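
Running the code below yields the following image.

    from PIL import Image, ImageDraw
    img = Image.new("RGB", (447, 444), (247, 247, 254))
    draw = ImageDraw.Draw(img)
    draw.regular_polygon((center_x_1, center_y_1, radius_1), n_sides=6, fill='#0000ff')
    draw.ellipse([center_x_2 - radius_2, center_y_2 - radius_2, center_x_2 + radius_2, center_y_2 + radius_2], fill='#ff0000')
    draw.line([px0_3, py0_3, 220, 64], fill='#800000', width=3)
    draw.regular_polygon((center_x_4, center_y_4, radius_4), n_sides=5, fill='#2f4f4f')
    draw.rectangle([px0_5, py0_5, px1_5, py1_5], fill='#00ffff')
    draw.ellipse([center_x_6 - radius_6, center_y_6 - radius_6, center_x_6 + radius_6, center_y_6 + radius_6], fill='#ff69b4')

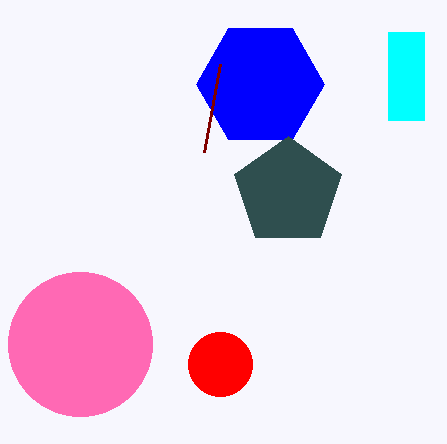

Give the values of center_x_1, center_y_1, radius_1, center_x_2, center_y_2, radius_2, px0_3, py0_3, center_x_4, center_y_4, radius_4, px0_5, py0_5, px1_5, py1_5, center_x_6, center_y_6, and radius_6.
center_x_1 = 260, center_y_1 = 84, radius_1 = 64, center_x_2 = 220, center_y_2 = 364, radius_2 = 32, px0_3 = 204, py0_3 = 152, center_x_4 = 288, center_y_4 = 192, radius_4 = 56, px0_5 = 388, py0_5 = 32, px1_5 = 424, py1_5 = 120, center_x_6 = 80, center_y_6 = 344, radius_6 = 72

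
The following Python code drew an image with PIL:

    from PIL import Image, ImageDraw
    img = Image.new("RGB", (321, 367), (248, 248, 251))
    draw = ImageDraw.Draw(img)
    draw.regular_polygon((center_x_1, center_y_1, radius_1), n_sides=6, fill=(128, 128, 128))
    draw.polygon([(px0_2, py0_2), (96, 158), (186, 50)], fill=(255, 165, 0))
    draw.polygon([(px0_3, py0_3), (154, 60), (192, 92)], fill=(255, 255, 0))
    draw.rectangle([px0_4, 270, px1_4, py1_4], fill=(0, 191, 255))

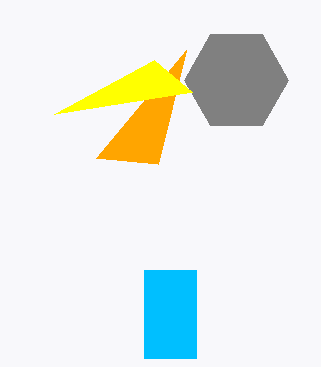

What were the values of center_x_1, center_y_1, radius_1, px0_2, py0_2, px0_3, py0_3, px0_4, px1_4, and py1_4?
center_x_1 = 236, center_y_1 = 80, radius_1 = 52, px0_2 = 158, py0_2 = 164, px0_3 = 54, py0_3 = 114, px0_4 = 144, px1_4 = 196, py1_4 = 358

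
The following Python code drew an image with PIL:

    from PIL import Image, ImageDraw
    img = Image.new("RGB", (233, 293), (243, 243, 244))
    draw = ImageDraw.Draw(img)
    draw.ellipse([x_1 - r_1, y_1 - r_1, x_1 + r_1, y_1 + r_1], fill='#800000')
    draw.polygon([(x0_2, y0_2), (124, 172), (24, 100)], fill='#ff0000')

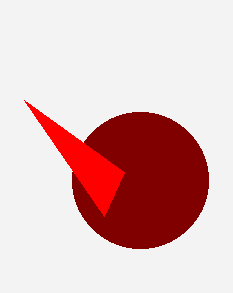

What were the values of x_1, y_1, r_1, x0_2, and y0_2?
x_1 = 140
y_1 = 180
r_1 = 68
x0_2 = 104
y0_2 = 216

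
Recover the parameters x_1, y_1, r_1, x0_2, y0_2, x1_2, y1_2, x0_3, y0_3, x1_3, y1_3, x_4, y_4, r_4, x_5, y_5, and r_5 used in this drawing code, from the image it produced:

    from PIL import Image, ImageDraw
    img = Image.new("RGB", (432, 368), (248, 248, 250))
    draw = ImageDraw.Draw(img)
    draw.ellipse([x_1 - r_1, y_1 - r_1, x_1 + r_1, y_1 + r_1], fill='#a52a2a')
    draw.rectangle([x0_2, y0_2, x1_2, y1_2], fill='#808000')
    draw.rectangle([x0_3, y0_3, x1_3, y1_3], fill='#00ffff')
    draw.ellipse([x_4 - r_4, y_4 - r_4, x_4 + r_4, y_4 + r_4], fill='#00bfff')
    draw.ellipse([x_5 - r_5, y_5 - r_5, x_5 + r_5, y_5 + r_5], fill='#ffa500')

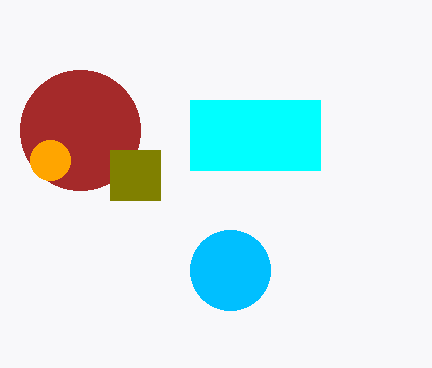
x_1 = 80, y_1 = 130, r_1 = 60, x0_2 = 110, y0_2 = 150, x1_2 = 160, y1_2 = 200, x0_3 = 190, y0_3 = 100, x1_3 = 320, y1_3 = 170, x_4 = 230, y_4 = 270, r_4 = 40, x_5 = 50, y_5 = 160, r_5 = 20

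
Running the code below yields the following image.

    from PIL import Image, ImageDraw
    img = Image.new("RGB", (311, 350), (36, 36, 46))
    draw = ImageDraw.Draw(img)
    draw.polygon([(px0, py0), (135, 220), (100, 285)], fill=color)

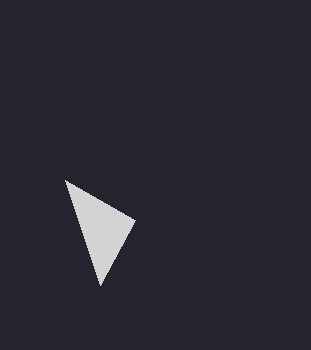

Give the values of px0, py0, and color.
px0 = 65
py0 = 180
color = 'lightgray'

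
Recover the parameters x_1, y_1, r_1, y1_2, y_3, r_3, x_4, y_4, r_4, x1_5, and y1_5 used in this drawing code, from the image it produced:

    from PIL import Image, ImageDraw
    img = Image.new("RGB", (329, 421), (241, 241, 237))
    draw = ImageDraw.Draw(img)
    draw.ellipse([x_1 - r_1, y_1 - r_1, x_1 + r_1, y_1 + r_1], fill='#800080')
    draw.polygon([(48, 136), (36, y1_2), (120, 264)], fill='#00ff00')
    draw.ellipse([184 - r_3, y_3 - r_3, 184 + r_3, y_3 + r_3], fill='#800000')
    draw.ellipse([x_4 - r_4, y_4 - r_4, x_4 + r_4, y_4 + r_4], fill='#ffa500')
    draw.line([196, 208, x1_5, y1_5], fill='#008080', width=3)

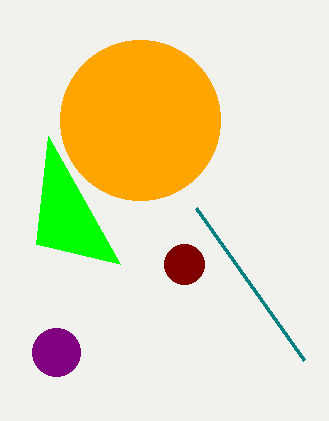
x_1 = 56, y_1 = 352, r_1 = 24, y1_2 = 244, y_3 = 264, r_3 = 20, x_4 = 140, y_4 = 120, r_4 = 80, x1_5 = 304, y1_5 = 360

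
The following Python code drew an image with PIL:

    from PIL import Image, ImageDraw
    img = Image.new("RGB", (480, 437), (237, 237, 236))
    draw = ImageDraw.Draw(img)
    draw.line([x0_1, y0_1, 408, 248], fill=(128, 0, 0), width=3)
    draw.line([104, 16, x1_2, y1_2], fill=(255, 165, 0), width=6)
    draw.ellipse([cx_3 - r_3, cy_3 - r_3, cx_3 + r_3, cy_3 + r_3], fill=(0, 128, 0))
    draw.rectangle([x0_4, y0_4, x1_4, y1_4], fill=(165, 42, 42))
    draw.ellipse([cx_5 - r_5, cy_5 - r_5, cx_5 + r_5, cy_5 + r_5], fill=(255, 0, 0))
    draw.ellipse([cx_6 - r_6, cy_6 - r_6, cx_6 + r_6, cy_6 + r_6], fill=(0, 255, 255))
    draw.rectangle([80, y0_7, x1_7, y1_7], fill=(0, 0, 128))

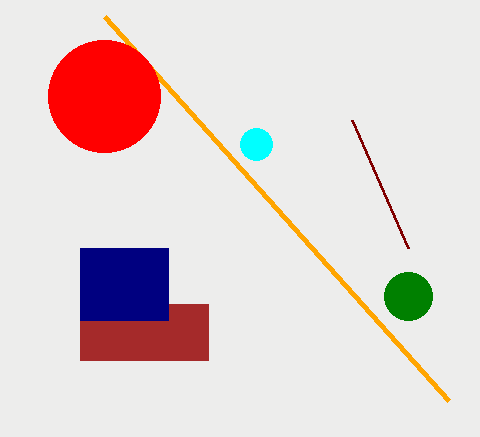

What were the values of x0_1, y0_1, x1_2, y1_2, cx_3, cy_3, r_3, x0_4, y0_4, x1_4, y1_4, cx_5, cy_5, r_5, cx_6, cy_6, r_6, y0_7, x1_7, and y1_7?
x0_1 = 352; y0_1 = 120; x1_2 = 448; y1_2 = 400; cx_3 = 408; cy_3 = 296; r_3 = 24; x0_4 = 80; y0_4 = 304; x1_4 = 208; y1_4 = 360; cx_5 = 104; cy_5 = 96; r_5 = 56; cx_6 = 256; cy_6 = 144; r_6 = 16; y0_7 = 248; x1_7 = 168; y1_7 = 320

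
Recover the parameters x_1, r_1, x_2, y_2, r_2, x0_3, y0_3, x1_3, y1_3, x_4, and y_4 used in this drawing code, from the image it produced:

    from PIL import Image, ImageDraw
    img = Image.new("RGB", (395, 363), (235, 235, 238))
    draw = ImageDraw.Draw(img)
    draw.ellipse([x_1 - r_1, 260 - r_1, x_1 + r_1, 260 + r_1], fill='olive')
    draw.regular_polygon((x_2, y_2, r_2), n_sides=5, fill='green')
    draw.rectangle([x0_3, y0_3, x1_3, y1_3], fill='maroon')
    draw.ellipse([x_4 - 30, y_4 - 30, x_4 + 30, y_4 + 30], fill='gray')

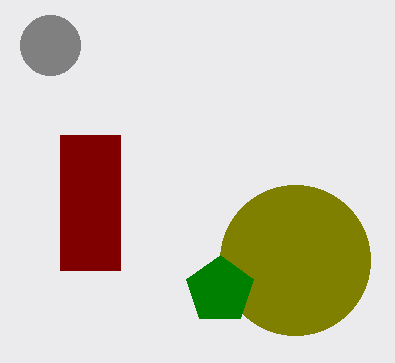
x_1 = 295; r_1 = 75; x_2 = 220; y_2 = 290; r_2 = 35; x0_3 = 60; y0_3 = 135; x1_3 = 120; y1_3 = 270; x_4 = 50; y_4 = 45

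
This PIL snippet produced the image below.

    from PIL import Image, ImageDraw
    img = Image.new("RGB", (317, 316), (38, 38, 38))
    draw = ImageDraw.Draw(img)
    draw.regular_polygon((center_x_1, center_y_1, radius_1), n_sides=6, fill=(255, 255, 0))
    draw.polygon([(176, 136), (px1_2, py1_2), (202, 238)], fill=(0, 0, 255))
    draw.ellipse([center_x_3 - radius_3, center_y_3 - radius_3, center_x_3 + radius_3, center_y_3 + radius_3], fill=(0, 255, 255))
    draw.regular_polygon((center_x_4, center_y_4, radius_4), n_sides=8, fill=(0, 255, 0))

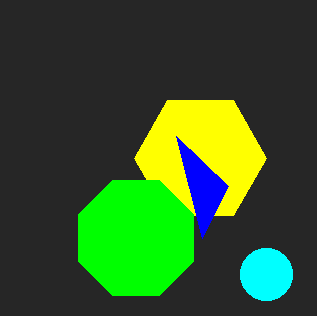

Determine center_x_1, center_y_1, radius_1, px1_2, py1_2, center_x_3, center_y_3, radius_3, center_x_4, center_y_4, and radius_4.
center_x_1 = 200, center_y_1 = 158, radius_1 = 66, px1_2 = 228, py1_2 = 186, center_x_3 = 266, center_y_3 = 274, radius_3 = 26, center_x_4 = 136, center_y_4 = 238, radius_4 = 62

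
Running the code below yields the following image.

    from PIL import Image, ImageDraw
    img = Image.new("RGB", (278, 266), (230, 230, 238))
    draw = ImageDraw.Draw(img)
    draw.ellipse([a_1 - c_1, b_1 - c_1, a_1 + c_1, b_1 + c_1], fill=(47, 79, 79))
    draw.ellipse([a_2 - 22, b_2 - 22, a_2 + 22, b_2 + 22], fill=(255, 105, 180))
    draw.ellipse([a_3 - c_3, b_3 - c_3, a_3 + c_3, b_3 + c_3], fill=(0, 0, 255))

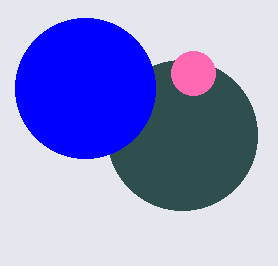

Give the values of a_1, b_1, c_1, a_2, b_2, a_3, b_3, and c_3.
a_1 = 182
b_1 = 135
c_1 = 75
a_2 = 193
b_2 = 73
a_3 = 85
b_3 = 88
c_3 = 70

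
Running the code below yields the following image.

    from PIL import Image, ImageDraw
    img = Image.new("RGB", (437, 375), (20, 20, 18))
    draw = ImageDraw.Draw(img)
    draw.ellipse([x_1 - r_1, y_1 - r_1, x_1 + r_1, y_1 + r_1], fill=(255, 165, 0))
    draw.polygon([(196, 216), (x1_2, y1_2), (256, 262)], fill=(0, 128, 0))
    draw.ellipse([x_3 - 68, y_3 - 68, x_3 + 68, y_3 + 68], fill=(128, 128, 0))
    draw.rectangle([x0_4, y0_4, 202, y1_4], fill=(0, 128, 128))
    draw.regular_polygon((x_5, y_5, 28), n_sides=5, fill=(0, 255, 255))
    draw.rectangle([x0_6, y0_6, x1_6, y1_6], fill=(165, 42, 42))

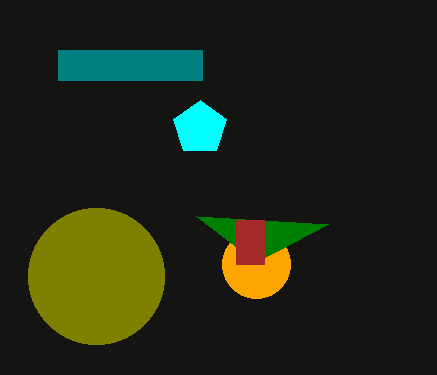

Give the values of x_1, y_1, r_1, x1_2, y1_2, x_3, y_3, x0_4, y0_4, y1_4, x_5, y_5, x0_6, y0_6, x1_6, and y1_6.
x_1 = 256
y_1 = 264
r_1 = 34
x1_2 = 328
y1_2 = 224
x_3 = 96
y_3 = 276
x0_4 = 58
y0_4 = 50
y1_4 = 80
x_5 = 200
y_5 = 128
x0_6 = 236
y0_6 = 220
x1_6 = 264
y1_6 = 264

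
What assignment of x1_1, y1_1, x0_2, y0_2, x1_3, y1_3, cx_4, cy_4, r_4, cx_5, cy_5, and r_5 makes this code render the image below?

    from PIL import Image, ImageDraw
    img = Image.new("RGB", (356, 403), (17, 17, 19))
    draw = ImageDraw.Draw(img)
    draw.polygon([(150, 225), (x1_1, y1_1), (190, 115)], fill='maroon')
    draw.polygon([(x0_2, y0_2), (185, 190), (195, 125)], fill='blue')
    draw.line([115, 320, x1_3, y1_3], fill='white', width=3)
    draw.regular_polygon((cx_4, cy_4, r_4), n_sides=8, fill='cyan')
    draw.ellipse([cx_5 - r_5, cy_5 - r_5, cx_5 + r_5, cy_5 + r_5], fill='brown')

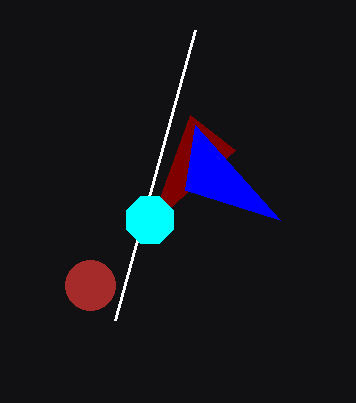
x1_1 = 235; y1_1 = 150; x0_2 = 280; y0_2 = 220; x1_3 = 195; y1_3 = 30; cx_4 = 150; cy_4 = 220; r_4 = 25; cx_5 = 90; cy_5 = 285; r_5 = 25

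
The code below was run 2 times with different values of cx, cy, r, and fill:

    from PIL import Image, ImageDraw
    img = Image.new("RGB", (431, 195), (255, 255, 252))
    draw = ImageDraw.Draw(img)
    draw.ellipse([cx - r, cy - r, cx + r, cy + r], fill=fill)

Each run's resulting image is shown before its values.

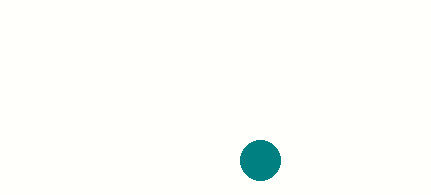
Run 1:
cx = 260
cy = 160
r = 20
fill = 'teal'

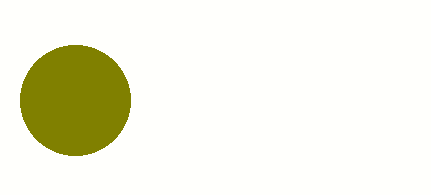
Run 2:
cx = 75; cy = 100; r = 55; fill = 'olive'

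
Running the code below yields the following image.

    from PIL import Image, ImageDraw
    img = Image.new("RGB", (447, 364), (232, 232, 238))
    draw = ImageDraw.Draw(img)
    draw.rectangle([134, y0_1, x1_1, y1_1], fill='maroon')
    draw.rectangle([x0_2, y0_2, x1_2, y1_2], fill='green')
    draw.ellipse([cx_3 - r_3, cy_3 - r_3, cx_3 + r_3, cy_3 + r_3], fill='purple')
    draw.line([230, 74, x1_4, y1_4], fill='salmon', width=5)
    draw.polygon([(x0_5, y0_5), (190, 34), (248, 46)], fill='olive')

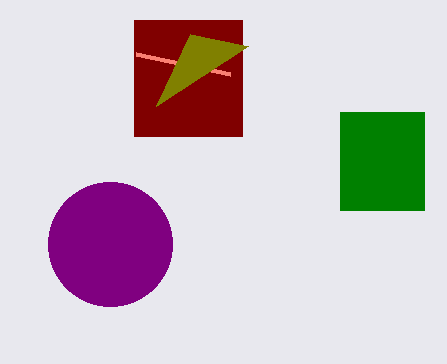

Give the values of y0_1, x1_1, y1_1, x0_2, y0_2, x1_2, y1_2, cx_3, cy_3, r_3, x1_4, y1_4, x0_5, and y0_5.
y0_1 = 20
x1_1 = 242
y1_1 = 136
x0_2 = 340
y0_2 = 112
x1_2 = 424
y1_2 = 210
cx_3 = 110
cy_3 = 244
r_3 = 62
x1_4 = 136
y1_4 = 54
x0_5 = 156
y0_5 = 106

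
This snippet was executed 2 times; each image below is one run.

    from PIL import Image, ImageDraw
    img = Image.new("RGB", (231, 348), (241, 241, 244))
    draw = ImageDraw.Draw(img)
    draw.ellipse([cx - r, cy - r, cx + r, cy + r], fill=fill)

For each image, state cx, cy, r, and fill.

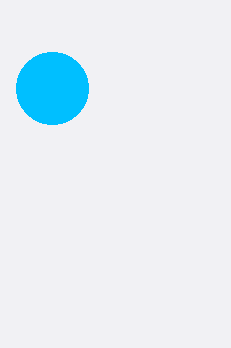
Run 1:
cx = 52; cy = 88; r = 36; fill = 'deepskyblue'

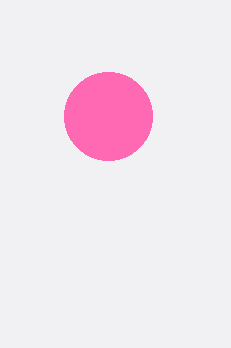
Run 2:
cx = 108; cy = 116; r = 44; fill = 'hotpink'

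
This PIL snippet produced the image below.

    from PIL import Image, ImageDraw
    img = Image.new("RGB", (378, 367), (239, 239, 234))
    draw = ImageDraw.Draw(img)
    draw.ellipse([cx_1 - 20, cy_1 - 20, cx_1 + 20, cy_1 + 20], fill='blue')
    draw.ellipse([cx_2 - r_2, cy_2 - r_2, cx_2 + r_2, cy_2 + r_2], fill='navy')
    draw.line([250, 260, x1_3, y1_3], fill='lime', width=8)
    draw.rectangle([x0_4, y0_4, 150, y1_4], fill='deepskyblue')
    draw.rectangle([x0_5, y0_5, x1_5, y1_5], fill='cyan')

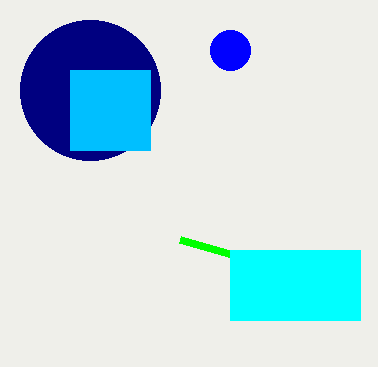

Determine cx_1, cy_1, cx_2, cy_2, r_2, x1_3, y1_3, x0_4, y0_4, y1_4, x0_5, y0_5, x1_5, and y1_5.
cx_1 = 230
cy_1 = 50
cx_2 = 90
cy_2 = 90
r_2 = 70
x1_3 = 180
y1_3 = 240
x0_4 = 70
y0_4 = 70
y1_4 = 150
x0_5 = 230
y0_5 = 250
x1_5 = 360
y1_5 = 320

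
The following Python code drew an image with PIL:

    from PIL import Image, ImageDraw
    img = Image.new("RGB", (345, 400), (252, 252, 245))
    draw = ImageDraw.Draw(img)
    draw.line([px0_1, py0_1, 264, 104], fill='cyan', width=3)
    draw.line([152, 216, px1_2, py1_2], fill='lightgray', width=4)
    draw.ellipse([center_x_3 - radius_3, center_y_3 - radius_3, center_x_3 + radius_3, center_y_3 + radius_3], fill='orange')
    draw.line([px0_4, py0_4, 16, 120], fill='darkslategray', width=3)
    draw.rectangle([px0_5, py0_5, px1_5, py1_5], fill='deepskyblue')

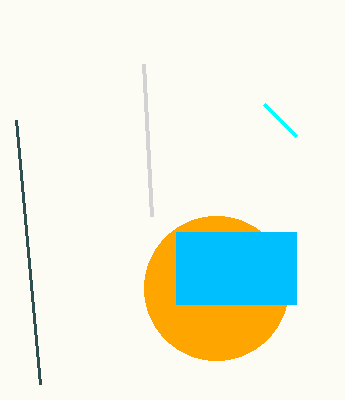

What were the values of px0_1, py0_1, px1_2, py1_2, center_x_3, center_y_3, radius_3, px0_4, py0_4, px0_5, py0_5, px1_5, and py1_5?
px0_1 = 296, py0_1 = 136, px1_2 = 144, py1_2 = 64, center_x_3 = 216, center_y_3 = 288, radius_3 = 72, px0_4 = 40, py0_4 = 384, px0_5 = 176, py0_5 = 232, px1_5 = 296, py1_5 = 304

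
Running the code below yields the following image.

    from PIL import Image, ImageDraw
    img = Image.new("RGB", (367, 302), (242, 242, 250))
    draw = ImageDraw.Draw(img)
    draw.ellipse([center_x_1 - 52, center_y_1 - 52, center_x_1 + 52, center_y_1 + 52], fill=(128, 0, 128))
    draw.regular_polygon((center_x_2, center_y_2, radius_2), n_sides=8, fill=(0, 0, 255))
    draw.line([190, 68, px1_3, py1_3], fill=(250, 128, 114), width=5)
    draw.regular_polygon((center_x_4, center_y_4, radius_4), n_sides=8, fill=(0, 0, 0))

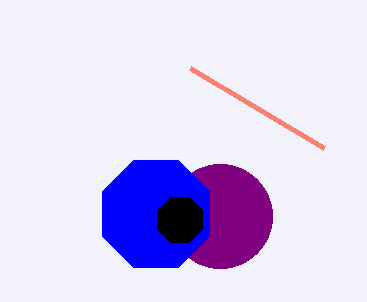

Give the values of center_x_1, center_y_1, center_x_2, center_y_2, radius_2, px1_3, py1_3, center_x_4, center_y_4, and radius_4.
center_x_1 = 220
center_y_1 = 216
center_x_2 = 156
center_y_2 = 214
radius_2 = 58
px1_3 = 324
py1_3 = 148
center_x_4 = 180
center_y_4 = 220
radius_4 = 24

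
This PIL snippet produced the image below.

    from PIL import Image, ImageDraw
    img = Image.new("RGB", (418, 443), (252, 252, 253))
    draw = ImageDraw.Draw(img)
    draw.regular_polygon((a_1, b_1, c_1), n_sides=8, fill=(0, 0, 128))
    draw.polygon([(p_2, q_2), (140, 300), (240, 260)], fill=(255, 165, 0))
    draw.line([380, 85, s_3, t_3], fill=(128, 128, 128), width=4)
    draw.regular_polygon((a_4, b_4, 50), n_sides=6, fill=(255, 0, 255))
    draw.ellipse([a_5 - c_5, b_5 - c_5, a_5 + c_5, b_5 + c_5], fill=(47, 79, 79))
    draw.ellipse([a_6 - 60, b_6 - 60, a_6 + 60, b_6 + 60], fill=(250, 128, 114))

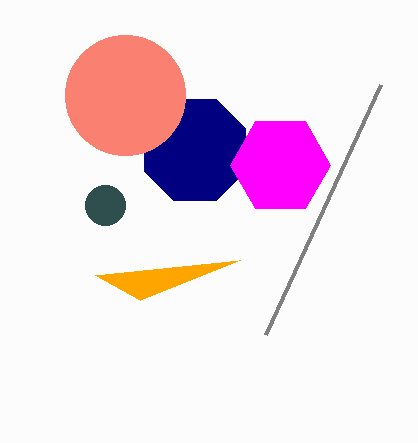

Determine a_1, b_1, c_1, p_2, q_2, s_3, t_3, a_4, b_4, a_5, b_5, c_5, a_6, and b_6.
a_1 = 195, b_1 = 150, c_1 = 55, p_2 = 95, q_2 = 275, s_3 = 265, t_3 = 335, a_4 = 280, b_4 = 165, a_5 = 105, b_5 = 205, c_5 = 20, a_6 = 125, b_6 = 95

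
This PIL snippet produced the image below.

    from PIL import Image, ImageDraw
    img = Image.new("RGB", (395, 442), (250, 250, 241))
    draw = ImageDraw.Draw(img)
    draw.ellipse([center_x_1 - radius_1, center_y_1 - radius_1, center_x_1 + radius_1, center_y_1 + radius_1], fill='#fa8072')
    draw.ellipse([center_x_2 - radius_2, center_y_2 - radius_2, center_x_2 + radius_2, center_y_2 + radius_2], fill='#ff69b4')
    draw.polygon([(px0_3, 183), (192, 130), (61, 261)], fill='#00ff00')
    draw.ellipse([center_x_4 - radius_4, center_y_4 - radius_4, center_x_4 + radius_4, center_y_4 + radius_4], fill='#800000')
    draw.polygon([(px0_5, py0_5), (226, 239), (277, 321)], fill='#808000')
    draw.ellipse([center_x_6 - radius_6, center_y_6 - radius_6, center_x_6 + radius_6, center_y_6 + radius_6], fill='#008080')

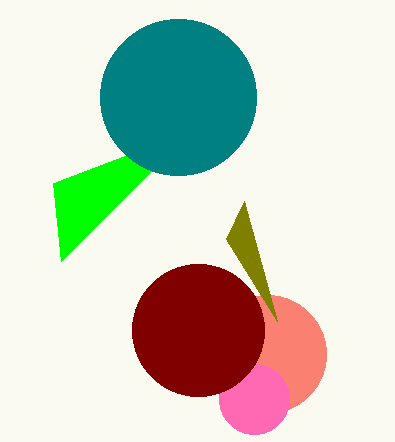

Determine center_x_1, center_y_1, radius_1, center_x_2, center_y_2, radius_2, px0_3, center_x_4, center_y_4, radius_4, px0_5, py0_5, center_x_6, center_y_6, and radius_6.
center_x_1 = 267, center_y_1 = 354, radius_1 = 59, center_x_2 = 254, center_y_2 = 399, radius_2 = 35, px0_3 = 53, center_x_4 = 198, center_y_4 = 330, radius_4 = 66, px0_5 = 244, py0_5 = 201, center_x_6 = 178, center_y_6 = 97, radius_6 = 78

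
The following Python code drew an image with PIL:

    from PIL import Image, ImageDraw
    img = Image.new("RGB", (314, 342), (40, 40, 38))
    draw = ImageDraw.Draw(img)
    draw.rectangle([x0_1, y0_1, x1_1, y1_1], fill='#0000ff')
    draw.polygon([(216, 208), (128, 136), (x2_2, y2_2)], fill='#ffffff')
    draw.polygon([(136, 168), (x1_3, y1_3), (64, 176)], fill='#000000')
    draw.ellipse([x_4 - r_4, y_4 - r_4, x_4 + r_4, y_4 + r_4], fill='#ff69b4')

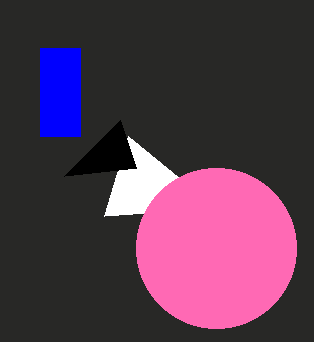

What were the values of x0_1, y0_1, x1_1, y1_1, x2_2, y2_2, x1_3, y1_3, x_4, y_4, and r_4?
x0_1 = 40; y0_1 = 48; x1_1 = 80; y1_1 = 136; x2_2 = 104; y2_2 = 216; x1_3 = 120; y1_3 = 120; x_4 = 216; y_4 = 248; r_4 = 80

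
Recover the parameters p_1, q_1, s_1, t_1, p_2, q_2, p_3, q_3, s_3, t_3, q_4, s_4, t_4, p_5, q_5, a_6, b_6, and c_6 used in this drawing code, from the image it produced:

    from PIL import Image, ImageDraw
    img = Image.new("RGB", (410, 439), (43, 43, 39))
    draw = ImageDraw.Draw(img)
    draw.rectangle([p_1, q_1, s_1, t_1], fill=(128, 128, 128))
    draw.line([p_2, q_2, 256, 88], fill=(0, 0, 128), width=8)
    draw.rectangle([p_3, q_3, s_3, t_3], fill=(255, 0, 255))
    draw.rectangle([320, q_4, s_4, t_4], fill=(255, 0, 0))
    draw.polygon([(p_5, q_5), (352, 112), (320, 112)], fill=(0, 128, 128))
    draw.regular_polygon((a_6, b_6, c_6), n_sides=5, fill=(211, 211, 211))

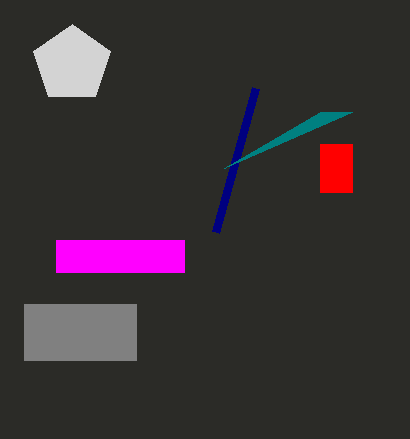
p_1 = 24
q_1 = 304
s_1 = 136
t_1 = 360
p_2 = 216
q_2 = 232
p_3 = 56
q_3 = 240
s_3 = 184
t_3 = 272
q_4 = 144
s_4 = 352
t_4 = 192
p_5 = 224
q_5 = 168
a_6 = 72
b_6 = 64
c_6 = 40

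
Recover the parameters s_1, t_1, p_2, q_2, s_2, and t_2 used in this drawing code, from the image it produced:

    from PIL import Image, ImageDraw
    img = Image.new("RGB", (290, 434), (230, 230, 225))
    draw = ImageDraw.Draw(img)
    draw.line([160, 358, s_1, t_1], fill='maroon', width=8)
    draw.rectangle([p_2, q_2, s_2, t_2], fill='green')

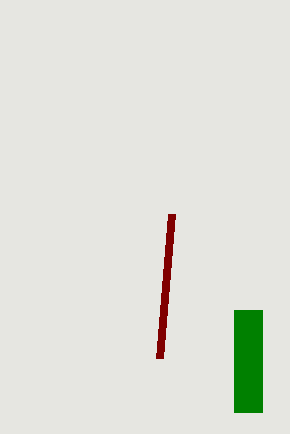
s_1 = 172
t_1 = 214
p_2 = 234
q_2 = 310
s_2 = 262
t_2 = 412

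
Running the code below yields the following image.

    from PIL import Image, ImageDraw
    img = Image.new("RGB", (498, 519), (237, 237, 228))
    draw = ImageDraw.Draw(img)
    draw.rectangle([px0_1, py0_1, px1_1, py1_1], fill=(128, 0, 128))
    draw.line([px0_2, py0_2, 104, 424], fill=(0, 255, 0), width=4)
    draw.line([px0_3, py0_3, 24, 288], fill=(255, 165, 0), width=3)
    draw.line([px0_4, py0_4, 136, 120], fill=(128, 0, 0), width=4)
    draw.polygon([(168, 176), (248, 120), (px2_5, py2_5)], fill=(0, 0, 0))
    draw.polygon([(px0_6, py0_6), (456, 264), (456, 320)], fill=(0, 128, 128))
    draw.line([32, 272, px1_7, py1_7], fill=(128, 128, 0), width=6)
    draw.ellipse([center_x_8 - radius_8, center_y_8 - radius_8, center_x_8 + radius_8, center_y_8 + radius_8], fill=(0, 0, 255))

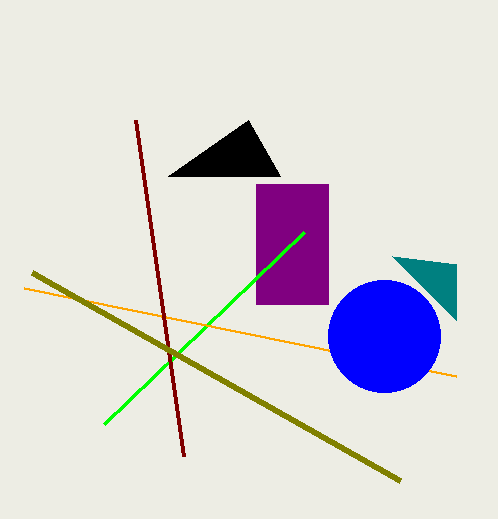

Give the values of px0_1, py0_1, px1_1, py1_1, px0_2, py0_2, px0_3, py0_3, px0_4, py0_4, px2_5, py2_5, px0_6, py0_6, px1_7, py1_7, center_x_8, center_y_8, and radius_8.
px0_1 = 256, py0_1 = 184, px1_1 = 328, py1_1 = 304, px0_2 = 304, py0_2 = 232, px0_3 = 456, py0_3 = 376, px0_4 = 184, py0_4 = 456, px2_5 = 280, py2_5 = 176, px0_6 = 392, py0_6 = 256, px1_7 = 400, py1_7 = 480, center_x_8 = 384, center_y_8 = 336, radius_8 = 56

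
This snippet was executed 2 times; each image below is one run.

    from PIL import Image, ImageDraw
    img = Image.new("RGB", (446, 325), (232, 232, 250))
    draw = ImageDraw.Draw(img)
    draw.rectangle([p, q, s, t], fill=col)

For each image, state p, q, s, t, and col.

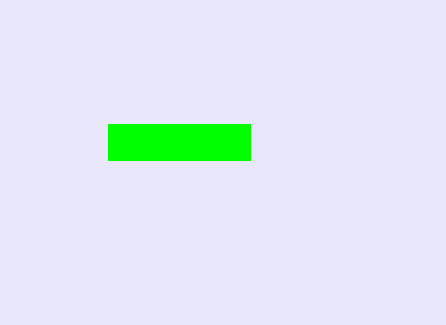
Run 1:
p = 108, q = 124, s = 250, t = 160, col = 'lime'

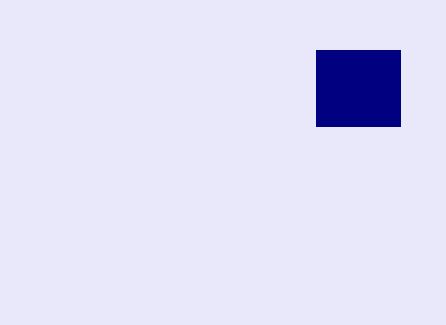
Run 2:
p = 316, q = 50, s = 400, t = 126, col = 'navy'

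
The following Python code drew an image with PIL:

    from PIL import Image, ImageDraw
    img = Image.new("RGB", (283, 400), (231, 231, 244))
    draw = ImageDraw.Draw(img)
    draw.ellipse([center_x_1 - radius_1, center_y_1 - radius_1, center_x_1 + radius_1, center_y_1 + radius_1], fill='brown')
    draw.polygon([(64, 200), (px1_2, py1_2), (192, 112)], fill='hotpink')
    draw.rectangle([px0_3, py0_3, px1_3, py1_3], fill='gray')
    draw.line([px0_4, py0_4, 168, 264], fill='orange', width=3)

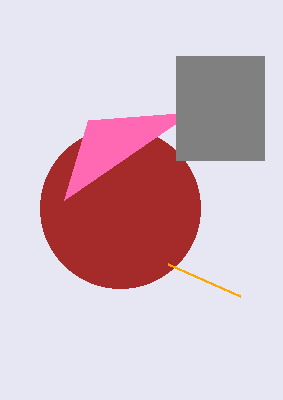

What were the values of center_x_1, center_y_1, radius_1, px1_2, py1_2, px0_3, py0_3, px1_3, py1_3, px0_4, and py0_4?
center_x_1 = 120; center_y_1 = 208; radius_1 = 80; px1_2 = 88; py1_2 = 120; px0_3 = 176; py0_3 = 56; px1_3 = 264; py1_3 = 160; px0_4 = 240; py0_4 = 296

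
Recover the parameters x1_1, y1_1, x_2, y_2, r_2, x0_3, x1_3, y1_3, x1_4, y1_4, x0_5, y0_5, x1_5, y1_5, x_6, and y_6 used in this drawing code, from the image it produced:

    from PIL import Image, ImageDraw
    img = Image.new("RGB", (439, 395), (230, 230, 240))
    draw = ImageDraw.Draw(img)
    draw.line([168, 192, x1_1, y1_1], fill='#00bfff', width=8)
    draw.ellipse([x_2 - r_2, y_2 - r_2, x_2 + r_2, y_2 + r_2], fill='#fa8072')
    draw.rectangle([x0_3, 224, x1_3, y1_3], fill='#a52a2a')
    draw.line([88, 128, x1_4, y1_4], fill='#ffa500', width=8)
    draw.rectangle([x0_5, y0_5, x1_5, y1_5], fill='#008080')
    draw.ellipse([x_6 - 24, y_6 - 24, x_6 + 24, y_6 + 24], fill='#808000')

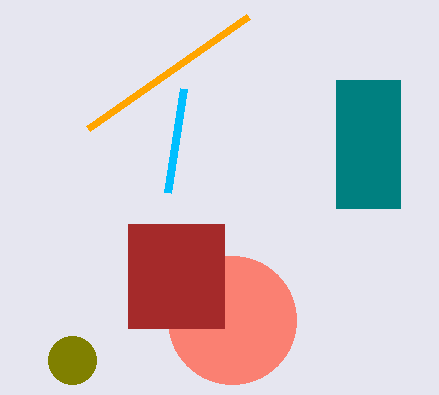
x1_1 = 184, y1_1 = 88, x_2 = 232, y_2 = 320, r_2 = 64, x0_3 = 128, x1_3 = 224, y1_3 = 328, x1_4 = 248, y1_4 = 16, x0_5 = 336, y0_5 = 80, x1_5 = 400, y1_5 = 208, x_6 = 72, y_6 = 360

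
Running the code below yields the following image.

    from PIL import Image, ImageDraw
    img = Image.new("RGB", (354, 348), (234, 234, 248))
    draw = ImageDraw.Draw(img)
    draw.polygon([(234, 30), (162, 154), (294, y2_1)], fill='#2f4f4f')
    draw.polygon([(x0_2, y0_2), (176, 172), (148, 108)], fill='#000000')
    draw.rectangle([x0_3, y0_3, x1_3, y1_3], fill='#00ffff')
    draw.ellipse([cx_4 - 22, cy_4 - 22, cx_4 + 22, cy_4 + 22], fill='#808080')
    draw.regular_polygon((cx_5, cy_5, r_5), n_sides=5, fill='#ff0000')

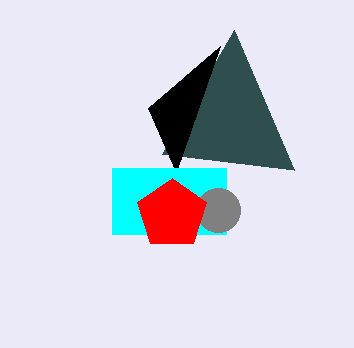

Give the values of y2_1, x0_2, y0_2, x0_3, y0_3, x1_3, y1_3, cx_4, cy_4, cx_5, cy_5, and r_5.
y2_1 = 170; x0_2 = 220; y0_2 = 46; x0_3 = 112; y0_3 = 168; x1_3 = 226; y1_3 = 234; cx_4 = 218; cy_4 = 210; cx_5 = 172; cy_5 = 214; r_5 = 36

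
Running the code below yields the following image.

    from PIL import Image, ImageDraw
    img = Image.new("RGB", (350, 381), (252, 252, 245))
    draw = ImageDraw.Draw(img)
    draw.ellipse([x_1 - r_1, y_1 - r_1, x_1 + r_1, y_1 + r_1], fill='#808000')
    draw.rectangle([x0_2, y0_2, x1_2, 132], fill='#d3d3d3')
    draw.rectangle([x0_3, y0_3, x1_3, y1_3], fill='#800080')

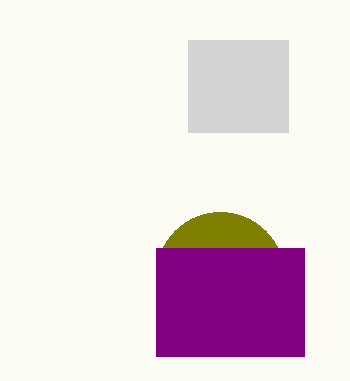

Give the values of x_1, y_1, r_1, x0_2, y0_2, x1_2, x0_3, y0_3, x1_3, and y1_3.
x_1 = 220; y_1 = 276; r_1 = 64; x0_2 = 188; y0_2 = 40; x1_2 = 288; x0_3 = 156; y0_3 = 248; x1_3 = 304; y1_3 = 356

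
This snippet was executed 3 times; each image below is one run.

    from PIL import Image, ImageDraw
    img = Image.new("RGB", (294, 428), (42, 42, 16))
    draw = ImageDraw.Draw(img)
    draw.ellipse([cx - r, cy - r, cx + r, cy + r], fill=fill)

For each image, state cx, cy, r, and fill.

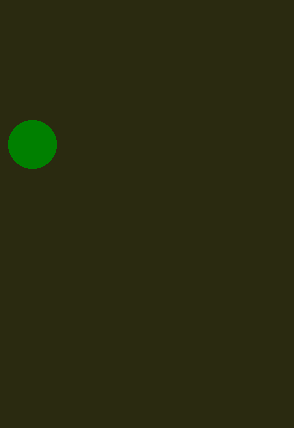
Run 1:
cx = 32
cy = 144
r = 24
fill = 'green'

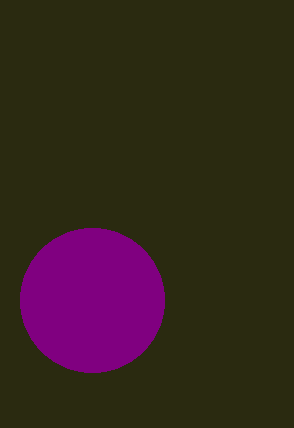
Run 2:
cx = 92; cy = 300; r = 72; fill = 'purple'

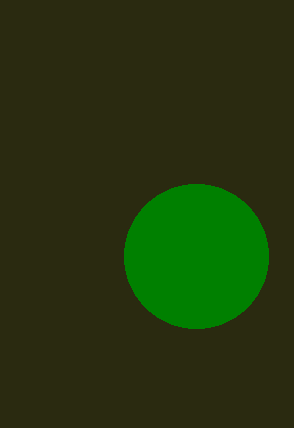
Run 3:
cx = 196, cy = 256, r = 72, fill = 'green'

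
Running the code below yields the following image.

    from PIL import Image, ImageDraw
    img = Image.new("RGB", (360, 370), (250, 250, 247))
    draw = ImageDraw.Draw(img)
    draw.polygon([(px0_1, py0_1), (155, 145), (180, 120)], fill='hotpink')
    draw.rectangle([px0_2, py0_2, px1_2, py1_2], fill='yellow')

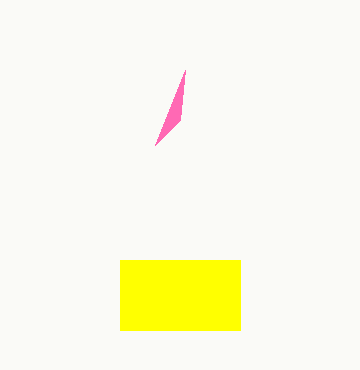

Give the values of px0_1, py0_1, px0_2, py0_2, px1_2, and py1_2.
px0_1 = 185, py0_1 = 70, px0_2 = 120, py0_2 = 260, px1_2 = 240, py1_2 = 330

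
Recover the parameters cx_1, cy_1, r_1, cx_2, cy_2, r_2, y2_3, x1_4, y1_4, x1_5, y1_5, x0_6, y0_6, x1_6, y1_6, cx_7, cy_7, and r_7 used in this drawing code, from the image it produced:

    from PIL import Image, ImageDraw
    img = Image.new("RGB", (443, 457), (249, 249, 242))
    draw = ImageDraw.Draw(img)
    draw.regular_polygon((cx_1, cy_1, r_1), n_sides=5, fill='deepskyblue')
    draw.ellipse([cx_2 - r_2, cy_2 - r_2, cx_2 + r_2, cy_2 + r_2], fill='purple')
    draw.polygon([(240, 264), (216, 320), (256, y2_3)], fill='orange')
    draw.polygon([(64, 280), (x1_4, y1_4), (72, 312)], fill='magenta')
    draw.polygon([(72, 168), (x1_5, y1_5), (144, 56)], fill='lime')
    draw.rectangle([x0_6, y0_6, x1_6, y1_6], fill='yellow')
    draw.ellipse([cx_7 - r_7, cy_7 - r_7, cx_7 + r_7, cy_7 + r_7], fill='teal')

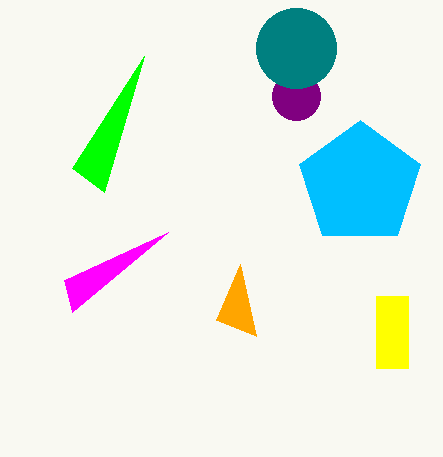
cx_1 = 360
cy_1 = 184
r_1 = 64
cx_2 = 296
cy_2 = 96
r_2 = 24
y2_3 = 336
x1_4 = 168
y1_4 = 232
x1_5 = 104
y1_5 = 192
x0_6 = 376
y0_6 = 296
x1_6 = 408
y1_6 = 368
cx_7 = 296
cy_7 = 48
r_7 = 40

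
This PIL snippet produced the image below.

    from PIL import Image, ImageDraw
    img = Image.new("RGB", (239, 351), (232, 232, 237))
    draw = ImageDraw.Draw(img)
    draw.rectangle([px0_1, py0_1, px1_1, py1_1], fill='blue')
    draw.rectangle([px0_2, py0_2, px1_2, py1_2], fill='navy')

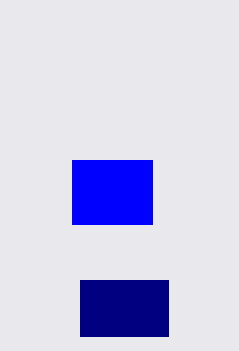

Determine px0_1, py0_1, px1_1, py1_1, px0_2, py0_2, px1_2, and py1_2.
px0_1 = 72
py0_1 = 160
px1_1 = 152
py1_1 = 224
px0_2 = 80
py0_2 = 280
px1_2 = 168
py1_2 = 336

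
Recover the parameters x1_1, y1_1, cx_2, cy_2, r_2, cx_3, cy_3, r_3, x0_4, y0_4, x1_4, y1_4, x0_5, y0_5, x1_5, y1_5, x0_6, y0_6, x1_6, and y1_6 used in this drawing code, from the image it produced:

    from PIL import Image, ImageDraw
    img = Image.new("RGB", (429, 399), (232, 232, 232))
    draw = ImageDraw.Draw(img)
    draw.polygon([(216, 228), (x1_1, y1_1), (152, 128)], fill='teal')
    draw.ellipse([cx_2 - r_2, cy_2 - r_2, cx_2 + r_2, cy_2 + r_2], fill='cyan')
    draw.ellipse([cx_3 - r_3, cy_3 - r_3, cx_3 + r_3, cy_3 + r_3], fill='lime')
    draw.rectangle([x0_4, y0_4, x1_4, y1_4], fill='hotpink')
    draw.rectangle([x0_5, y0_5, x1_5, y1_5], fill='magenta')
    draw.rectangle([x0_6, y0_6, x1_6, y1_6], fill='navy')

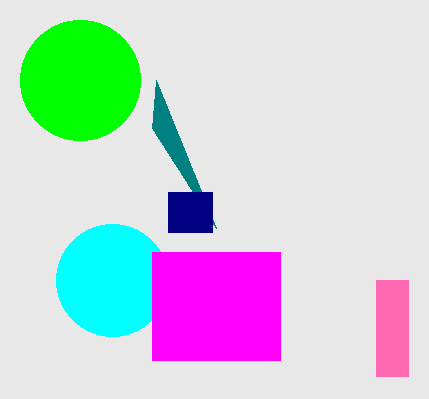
x1_1 = 156; y1_1 = 80; cx_2 = 112; cy_2 = 280; r_2 = 56; cx_3 = 80; cy_3 = 80; r_3 = 60; x0_4 = 376; y0_4 = 280; x1_4 = 408; y1_4 = 376; x0_5 = 152; y0_5 = 252; x1_5 = 280; y1_5 = 360; x0_6 = 168; y0_6 = 192; x1_6 = 212; y1_6 = 232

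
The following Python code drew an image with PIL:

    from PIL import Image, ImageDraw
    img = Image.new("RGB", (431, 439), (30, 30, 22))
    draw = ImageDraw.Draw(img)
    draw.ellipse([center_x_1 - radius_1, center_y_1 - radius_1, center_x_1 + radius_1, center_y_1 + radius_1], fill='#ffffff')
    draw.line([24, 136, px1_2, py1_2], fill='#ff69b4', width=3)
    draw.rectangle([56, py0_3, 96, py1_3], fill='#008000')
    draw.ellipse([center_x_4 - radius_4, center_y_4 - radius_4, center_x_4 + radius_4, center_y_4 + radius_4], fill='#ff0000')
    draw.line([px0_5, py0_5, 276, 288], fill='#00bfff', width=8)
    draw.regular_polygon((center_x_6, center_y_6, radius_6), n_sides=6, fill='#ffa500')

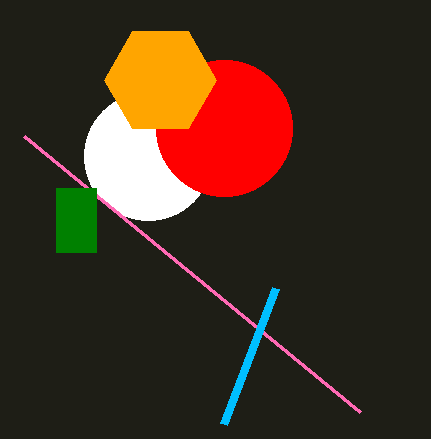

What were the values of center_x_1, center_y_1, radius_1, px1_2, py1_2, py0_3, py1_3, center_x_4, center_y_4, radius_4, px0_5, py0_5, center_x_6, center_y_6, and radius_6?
center_x_1 = 148; center_y_1 = 156; radius_1 = 64; px1_2 = 360; py1_2 = 412; py0_3 = 188; py1_3 = 252; center_x_4 = 224; center_y_4 = 128; radius_4 = 68; px0_5 = 224; py0_5 = 424; center_x_6 = 160; center_y_6 = 80; radius_6 = 56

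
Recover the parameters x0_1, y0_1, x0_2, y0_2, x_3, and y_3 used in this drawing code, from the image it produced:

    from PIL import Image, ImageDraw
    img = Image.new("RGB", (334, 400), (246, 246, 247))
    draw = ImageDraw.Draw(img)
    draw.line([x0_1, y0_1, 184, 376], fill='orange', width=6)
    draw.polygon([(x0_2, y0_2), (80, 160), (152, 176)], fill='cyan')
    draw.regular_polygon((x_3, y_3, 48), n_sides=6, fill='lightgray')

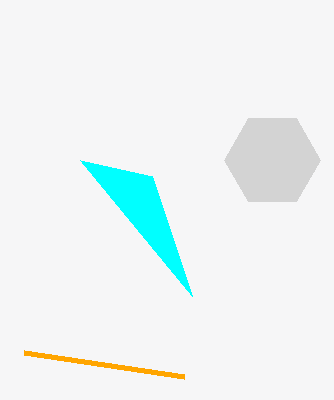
x0_1 = 24, y0_1 = 352, x0_2 = 192, y0_2 = 296, x_3 = 272, y_3 = 160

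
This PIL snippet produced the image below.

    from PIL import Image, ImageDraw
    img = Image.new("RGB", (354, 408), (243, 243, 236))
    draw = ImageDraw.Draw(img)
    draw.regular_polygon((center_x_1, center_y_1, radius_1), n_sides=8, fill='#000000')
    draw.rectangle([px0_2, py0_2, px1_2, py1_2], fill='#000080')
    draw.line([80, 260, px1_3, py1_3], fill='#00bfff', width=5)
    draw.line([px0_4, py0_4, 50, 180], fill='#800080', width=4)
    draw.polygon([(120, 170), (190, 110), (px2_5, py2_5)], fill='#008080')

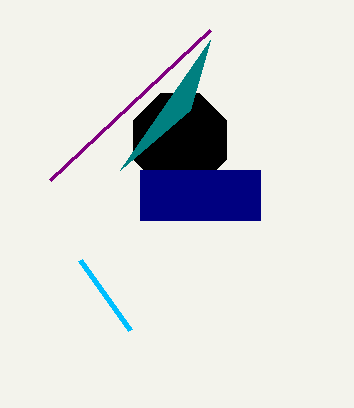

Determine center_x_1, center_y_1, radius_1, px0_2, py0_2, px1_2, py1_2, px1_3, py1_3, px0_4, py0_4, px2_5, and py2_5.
center_x_1 = 180, center_y_1 = 140, radius_1 = 50, px0_2 = 140, py0_2 = 170, px1_2 = 260, py1_2 = 220, px1_3 = 130, py1_3 = 330, px0_4 = 210, py0_4 = 30, px2_5 = 210, py2_5 = 40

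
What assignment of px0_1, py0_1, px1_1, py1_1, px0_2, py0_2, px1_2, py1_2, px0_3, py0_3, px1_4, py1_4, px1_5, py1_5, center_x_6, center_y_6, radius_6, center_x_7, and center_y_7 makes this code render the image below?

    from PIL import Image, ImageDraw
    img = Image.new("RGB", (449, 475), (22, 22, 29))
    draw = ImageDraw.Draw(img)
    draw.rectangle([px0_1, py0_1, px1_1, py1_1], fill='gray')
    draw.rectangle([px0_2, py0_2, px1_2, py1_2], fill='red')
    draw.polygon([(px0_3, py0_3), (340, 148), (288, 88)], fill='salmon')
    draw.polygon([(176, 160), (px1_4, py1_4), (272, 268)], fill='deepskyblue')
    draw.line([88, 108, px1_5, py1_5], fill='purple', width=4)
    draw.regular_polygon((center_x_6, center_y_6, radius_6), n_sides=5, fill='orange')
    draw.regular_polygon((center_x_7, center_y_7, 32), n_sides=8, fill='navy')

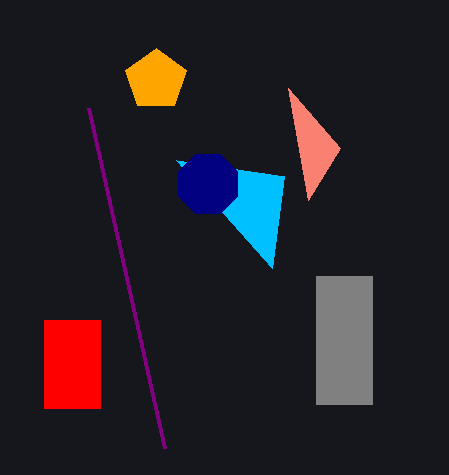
px0_1 = 316
py0_1 = 276
px1_1 = 372
py1_1 = 404
px0_2 = 44
py0_2 = 320
px1_2 = 100
py1_2 = 408
px0_3 = 308
py0_3 = 200
px1_4 = 284
py1_4 = 176
px1_5 = 164
py1_5 = 448
center_x_6 = 156
center_y_6 = 80
radius_6 = 32
center_x_7 = 208
center_y_7 = 184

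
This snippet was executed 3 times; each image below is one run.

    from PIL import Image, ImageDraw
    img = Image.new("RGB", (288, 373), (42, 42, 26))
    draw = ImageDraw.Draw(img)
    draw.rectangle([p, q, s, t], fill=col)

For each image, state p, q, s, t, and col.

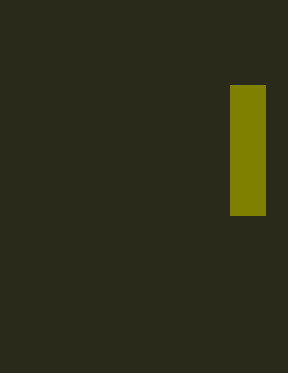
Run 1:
p = 230, q = 85, s = 265, t = 215, col = 'olive'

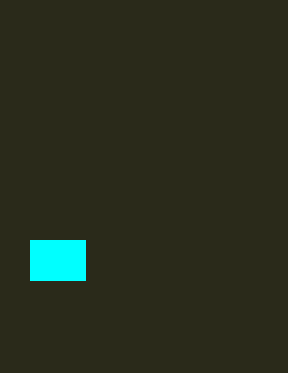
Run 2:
p = 30
q = 240
s = 85
t = 280
col = 'cyan'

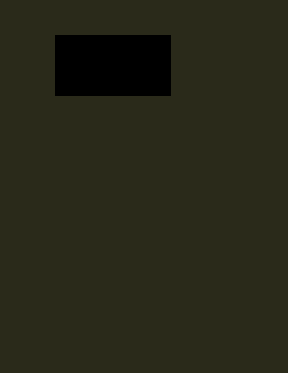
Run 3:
p = 55; q = 35; s = 170; t = 95; col = 'black'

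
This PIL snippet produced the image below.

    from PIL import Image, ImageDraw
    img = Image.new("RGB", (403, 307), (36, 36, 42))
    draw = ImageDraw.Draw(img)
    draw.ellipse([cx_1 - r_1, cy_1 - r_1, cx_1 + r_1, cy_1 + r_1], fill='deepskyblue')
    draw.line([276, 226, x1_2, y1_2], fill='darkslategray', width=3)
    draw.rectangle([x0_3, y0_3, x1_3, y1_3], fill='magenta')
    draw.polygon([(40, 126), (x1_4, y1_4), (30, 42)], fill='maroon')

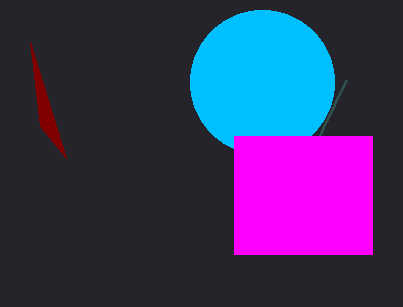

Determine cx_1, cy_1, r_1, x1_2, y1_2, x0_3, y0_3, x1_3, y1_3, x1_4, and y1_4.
cx_1 = 262, cy_1 = 82, r_1 = 72, x1_2 = 346, y1_2 = 80, x0_3 = 234, y0_3 = 136, x1_3 = 372, y1_3 = 254, x1_4 = 66, y1_4 = 158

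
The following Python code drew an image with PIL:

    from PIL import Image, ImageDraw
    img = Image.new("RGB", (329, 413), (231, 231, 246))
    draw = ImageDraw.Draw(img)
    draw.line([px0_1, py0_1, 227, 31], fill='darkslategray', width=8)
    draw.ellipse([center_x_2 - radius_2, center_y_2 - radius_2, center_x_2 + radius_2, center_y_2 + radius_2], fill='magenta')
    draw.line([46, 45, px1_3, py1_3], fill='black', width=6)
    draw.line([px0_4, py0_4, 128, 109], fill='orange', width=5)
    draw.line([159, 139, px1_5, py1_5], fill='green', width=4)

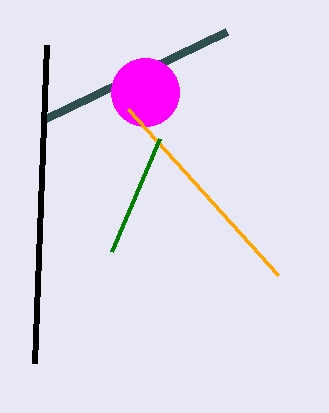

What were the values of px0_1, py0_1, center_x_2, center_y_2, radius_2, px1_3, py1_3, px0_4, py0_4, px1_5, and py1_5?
px0_1 = 44
py0_1 = 119
center_x_2 = 145
center_y_2 = 92
radius_2 = 34
px1_3 = 34
py1_3 = 363
px0_4 = 278
py0_4 = 275
px1_5 = 111
py1_5 = 252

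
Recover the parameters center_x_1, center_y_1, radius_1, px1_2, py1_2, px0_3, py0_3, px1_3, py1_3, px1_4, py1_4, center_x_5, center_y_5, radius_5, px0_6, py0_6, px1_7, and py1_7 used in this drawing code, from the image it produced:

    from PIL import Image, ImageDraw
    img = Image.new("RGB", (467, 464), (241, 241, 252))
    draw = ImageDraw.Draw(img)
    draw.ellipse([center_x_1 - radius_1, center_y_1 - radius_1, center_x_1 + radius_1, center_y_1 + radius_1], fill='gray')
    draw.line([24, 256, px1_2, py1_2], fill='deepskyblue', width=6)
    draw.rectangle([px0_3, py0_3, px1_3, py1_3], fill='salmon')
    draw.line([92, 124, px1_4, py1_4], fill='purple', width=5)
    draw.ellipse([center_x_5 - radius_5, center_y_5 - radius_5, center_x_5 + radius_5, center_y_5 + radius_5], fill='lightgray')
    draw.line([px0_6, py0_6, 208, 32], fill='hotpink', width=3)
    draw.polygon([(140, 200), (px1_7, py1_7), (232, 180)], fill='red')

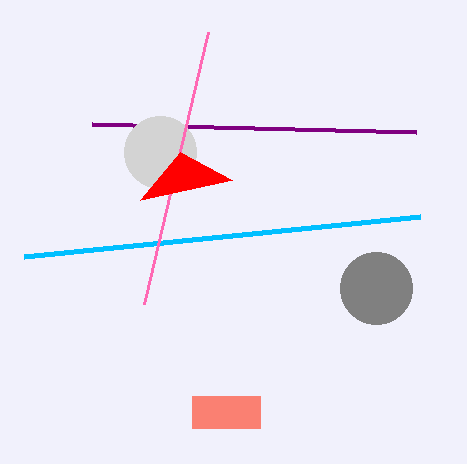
center_x_1 = 376
center_y_1 = 288
radius_1 = 36
px1_2 = 420
py1_2 = 216
px0_3 = 192
py0_3 = 396
px1_3 = 260
py1_3 = 428
px1_4 = 416
py1_4 = 132
center_x_5 = 160
center_y_5 = 152
radius_5 = 36
px0_6 = 144
py0_6 = 304
px1_7 = 180
py1_7 = 152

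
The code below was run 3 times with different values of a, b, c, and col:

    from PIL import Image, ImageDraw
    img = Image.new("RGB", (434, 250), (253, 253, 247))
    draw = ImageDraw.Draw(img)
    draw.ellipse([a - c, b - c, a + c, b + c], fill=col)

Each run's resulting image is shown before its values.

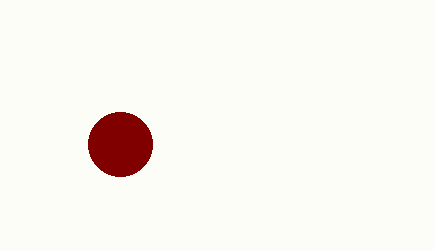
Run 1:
a = 120
b = 144
c = 32
col = 'maroon'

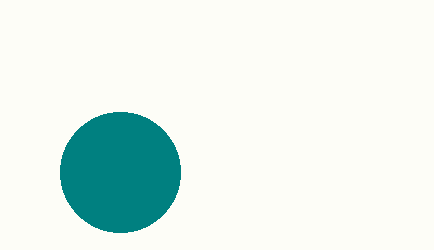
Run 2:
a = 120, b = 172, c = 60, col = 'teal'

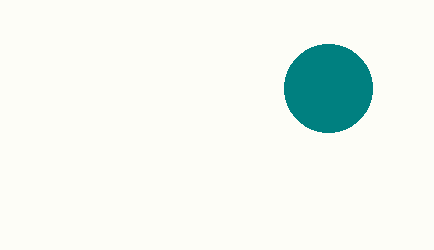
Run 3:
a = 328
b = 88
c = 44
col = 'teal'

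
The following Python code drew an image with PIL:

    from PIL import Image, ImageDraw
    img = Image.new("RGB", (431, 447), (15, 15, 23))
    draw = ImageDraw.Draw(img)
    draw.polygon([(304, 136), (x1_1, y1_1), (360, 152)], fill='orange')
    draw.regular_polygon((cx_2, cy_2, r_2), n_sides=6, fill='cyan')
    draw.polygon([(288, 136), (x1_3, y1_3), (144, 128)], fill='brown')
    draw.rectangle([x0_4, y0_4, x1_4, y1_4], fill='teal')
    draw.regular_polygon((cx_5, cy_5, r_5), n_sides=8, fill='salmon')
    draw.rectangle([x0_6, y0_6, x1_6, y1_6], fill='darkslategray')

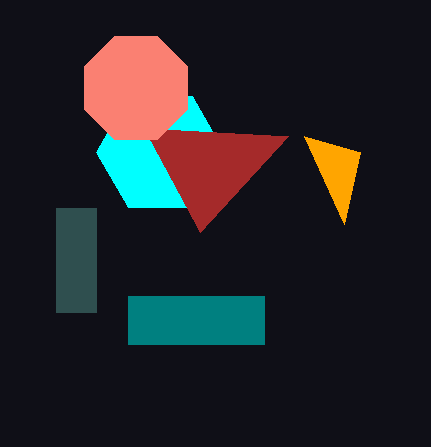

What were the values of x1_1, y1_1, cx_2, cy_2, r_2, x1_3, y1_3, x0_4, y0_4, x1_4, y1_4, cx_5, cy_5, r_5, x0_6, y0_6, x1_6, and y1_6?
x1_1 = 344; y1_1 = 224; cx_2 = 160; cy_2 = 152; r_2 = 64; x1_3 = 200; y1_3 = 232; x0_4 = 128; y0_4 = 296; x1_4 = 264; y1_4 = 344; cx_5 = 136; cy_5 = 88; r_5 = 56; x0_6 = 56; y0_6 = 208; x1_6 = 96; y1_6 = 312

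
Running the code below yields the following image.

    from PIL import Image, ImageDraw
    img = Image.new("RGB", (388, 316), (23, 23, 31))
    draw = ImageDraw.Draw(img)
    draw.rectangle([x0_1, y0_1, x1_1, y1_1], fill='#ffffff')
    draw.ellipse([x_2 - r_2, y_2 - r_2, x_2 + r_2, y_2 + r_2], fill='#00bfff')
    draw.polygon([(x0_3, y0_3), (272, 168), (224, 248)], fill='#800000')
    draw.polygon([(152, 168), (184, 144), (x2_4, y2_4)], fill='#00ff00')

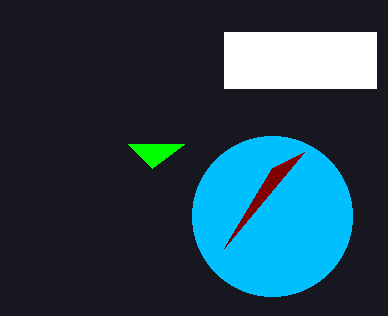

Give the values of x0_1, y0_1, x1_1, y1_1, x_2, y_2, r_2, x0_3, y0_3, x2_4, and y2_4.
x0_1 = 224
y0_1 = 32
x1_1 = 376
y1_1 = 88
x_2 = 272
y_2 = 216
r_2 = 80
x0_3 = 304
y0_3 = 152
x2_4 = 128
y2_4 = 144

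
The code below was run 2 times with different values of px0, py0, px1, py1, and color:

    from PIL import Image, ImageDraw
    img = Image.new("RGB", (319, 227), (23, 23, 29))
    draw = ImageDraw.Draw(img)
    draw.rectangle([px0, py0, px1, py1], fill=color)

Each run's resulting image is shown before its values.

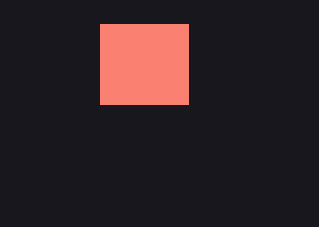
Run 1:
px0 = 100; py0 = 24; px1 = 188; py1 = 104; color = 'salmon'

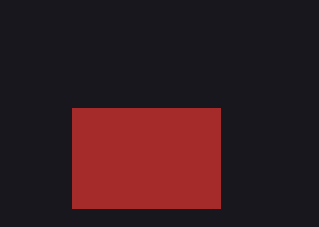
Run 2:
px0 = 72; py0 = 108; px1 = 220; py1 = 208; color = 'brown'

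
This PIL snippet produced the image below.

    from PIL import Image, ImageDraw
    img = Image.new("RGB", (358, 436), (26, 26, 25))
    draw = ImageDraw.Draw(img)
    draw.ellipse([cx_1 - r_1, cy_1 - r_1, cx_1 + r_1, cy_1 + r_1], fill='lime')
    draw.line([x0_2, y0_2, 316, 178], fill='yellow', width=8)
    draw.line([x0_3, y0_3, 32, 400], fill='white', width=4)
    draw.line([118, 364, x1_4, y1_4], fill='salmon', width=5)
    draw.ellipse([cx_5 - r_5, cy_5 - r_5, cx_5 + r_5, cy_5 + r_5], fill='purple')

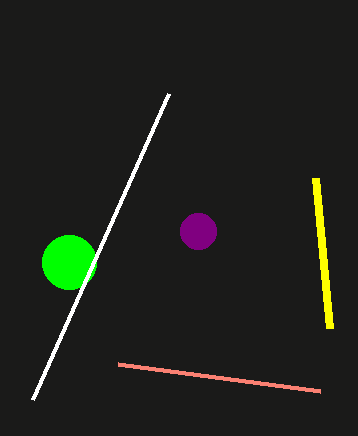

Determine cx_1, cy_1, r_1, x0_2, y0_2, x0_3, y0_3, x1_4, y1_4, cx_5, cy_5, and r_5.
cx_1 = 69, cy_1 = 262, r_1 = 27, x0_2 = 330, y0_2 = 328, x0_3 = 168, y0_3 = 94, x1_4 = 320, y1_4 = 391, cx_5 = 198, cy_5 = 231, r_5 = 18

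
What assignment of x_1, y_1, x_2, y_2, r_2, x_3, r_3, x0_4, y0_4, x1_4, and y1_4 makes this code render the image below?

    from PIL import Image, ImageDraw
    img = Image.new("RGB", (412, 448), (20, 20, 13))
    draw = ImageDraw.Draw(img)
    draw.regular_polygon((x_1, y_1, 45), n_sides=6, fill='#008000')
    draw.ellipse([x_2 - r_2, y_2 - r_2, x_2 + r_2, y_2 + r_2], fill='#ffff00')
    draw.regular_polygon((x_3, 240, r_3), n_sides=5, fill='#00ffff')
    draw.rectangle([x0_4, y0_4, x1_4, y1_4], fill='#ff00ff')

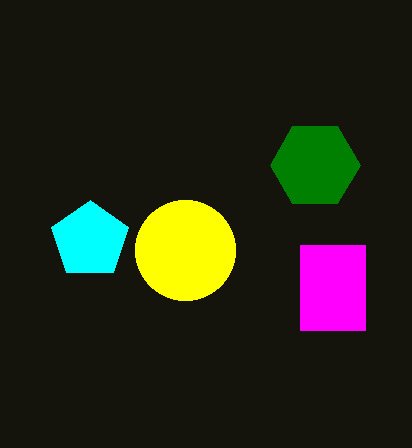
x_1 = 315; y_1 = 165; x_2 = 185; y_2 = 250; r_2 = 50; x_3 = 90; r_3 = 40; x0_4 = 300; y0_4 = 245; x1_4 = 365; y1_4 = 330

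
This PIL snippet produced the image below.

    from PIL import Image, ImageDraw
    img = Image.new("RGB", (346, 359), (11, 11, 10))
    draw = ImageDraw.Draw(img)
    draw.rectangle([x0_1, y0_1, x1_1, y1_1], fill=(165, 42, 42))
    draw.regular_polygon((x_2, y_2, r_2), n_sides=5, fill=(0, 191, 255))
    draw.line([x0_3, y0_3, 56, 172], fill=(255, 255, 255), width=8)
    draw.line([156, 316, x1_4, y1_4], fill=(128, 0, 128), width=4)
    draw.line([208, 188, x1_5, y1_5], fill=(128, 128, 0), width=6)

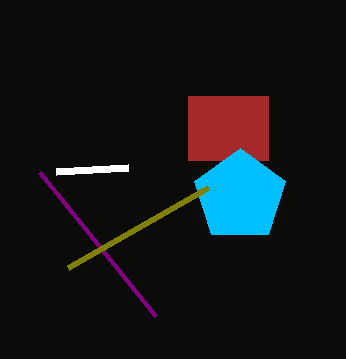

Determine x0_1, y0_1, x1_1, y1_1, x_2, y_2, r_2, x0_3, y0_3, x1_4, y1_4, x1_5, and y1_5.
x0_1 = 188, y0_1 = 96, x1_1 = 268, y1_1 = 160, x_2 = 240, y_2 = 196, r_2 = 48, x0_3 = 128, y0_3 = 168, x1_4 = 40, y1_4 = 172, x1_5 = 68, y1_5 = 268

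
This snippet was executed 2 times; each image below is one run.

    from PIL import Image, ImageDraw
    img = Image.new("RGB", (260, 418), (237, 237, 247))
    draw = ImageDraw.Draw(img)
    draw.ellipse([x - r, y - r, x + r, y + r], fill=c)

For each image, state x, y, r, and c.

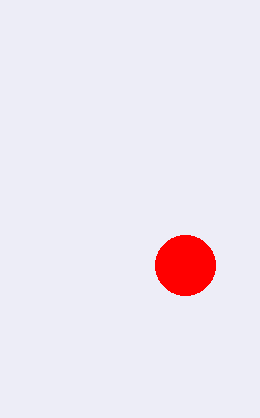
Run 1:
x = 185
y = 265
r = 30
c = 'red'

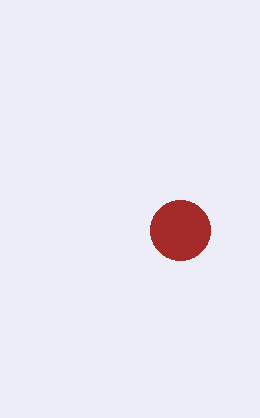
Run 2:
x = 180; y = 230; r = 30; c = 'brown'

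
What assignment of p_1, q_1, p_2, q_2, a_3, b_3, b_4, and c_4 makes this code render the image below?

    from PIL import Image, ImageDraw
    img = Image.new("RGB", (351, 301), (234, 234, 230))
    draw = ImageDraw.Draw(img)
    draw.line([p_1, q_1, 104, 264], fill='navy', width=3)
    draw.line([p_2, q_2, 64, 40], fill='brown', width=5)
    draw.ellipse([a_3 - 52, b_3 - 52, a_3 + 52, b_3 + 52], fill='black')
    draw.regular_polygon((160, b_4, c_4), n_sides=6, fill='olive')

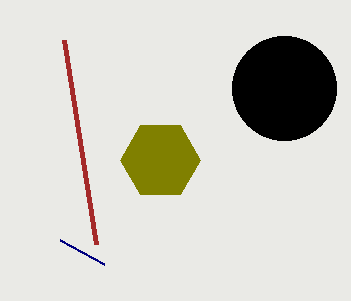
p_1 = 60
q_1 = 240
p_2 = 96
q_2 = 244
a_3 = 284
b_3 = 88
b_4 = 160
c_4 = 40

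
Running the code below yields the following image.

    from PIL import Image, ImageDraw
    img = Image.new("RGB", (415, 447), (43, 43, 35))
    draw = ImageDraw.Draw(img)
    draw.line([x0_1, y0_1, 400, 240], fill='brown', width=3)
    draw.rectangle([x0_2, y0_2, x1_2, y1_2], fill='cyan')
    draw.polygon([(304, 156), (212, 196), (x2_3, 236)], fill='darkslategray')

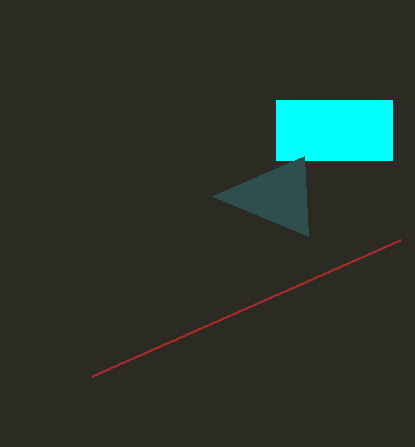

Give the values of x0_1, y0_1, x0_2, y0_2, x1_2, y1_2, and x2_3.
x0_1 = 92; y0_1 = 376; x0_2 = 276; y0_2 = 100; x1_2 = 392; y1_2 = 160; x2_3 = 308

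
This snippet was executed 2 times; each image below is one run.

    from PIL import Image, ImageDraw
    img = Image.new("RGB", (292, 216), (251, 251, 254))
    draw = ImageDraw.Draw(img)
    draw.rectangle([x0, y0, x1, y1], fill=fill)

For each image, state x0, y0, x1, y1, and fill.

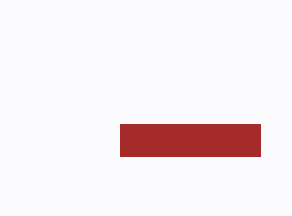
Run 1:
x0 = 120; y0 = 124; x1 = 260; y1 = 156; fill = 'brown'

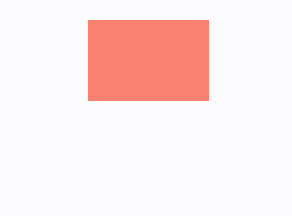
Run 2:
x0 = 88, y0 = 20, x1 = 208, y1 = 100, fill = 'salmon'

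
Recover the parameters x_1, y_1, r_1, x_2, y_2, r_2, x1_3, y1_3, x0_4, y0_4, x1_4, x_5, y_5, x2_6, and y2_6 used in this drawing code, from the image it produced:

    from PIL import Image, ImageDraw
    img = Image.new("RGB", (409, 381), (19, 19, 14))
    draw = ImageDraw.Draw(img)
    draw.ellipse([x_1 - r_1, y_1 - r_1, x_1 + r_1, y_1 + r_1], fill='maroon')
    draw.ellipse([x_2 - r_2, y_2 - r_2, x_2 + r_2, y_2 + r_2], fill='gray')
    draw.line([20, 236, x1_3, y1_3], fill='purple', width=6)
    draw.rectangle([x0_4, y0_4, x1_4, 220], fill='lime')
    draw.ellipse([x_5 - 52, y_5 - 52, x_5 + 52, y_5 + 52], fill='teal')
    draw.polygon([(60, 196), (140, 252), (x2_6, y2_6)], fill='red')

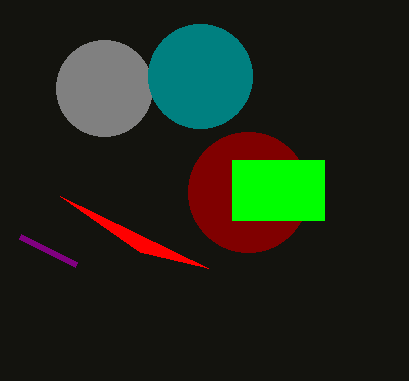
x_1 = 248; y_1 = 192; r_1 = 60; x_2 = 104; y_2 = 88; r_2 = 48; x1_3 = 76; y1_3 = 264; x0_4 = 232; y0_4 = 160; x1_4 = 324; x_5 = 200; y_5 = 76; x2_6 = 208; y2_6 = 268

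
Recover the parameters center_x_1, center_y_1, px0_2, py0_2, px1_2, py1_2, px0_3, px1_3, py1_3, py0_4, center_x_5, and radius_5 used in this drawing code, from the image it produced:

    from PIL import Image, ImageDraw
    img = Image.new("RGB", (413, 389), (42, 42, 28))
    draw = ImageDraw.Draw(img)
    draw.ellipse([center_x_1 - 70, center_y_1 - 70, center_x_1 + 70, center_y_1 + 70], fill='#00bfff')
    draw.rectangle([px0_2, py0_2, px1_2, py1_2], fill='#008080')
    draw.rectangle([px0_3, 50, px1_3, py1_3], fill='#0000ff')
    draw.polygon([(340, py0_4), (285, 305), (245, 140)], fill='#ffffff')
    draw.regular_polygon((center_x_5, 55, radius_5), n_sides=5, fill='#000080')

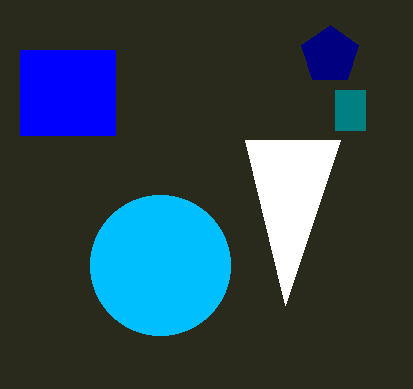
center_x_1 = 160; center_y_1 = 265; px0_2 = 335; py0_2 = 90; px1_2 = 365; py1_2 = 130; px0_3 = 20; px1_3 = 115; py1_3 = 135; py0_4 = 140; center_x_5 = 330; radius_5 = 30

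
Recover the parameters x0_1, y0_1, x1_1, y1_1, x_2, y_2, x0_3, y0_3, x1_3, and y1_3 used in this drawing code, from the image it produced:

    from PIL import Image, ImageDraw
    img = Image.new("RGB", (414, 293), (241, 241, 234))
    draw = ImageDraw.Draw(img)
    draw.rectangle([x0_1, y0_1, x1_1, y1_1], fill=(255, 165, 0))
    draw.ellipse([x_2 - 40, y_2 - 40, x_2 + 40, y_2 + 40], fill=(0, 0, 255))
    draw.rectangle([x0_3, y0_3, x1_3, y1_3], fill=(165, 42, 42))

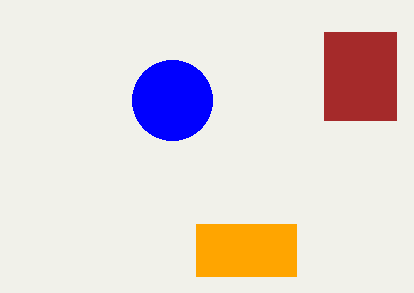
x0_1 = 196, y0_1 = 224, x1_1 = 296, y1_1 = 276, x_2 = 172, y_2 = 100, x0_3 = 324, y0_3 = 32, x1_3 = 396, y1_3 = 120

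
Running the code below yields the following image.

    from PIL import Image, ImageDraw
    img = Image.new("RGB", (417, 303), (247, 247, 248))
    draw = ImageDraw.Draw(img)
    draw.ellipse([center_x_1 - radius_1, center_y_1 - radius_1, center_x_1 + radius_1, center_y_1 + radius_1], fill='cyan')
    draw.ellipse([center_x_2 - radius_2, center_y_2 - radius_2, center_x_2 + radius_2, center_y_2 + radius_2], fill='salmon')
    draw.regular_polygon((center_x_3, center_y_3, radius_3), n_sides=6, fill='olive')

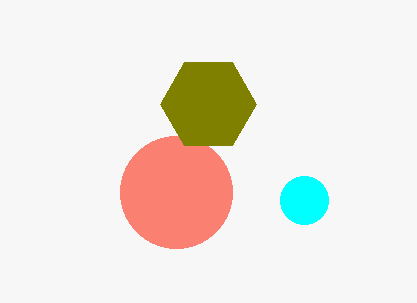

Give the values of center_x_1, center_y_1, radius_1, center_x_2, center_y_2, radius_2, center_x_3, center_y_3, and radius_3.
center_x_1 = 304
center_y_1 = 200
radius_1 = 24
center_x_2 = 176
center_y_2 = 192
radius_2 = 56
center_x_3 = 208
center_y_3 = 104
radius_3 = 48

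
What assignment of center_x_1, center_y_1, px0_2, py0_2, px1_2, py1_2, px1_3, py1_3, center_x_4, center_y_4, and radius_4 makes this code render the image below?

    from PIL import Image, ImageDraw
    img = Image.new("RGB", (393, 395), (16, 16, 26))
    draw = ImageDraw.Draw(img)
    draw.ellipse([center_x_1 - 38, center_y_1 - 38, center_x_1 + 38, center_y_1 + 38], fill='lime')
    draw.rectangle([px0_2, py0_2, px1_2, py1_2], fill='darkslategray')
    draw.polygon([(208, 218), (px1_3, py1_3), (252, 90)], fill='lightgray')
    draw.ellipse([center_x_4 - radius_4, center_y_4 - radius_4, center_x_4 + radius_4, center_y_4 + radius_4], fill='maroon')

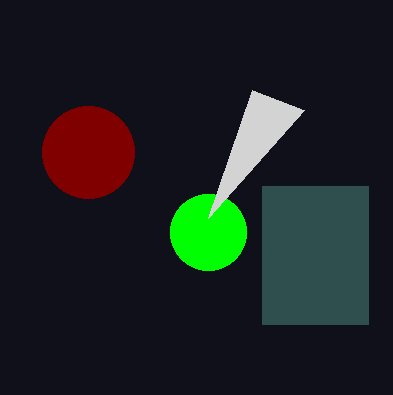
center_x_1 = 208; center_y_1 = 232; px0_2 = 262; py0_2 = 186; px1_2 = 368; py1_2 = 324; px1_3 = 304; py1_3 = 110; center_x_4 = 88; center_y_4 = 152; radius_4 = 46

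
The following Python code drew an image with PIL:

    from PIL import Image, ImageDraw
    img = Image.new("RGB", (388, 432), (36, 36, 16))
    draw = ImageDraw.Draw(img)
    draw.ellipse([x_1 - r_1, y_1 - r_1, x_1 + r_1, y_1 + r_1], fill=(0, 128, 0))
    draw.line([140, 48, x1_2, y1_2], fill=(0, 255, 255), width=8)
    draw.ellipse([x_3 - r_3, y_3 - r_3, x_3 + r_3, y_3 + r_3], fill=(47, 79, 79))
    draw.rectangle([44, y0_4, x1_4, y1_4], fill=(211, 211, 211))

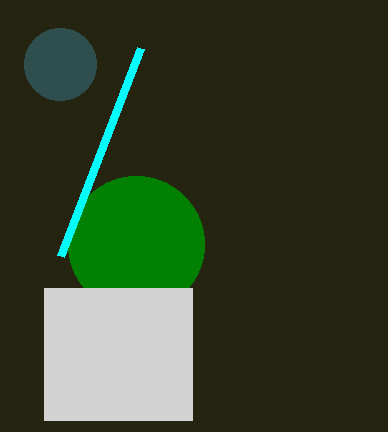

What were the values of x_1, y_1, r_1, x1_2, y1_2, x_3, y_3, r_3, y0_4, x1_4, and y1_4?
x_1 = 136, y_1 = 244, r_1 = 68, x1_2 = 60, y1_2 = 256, x_3 = 60, y_3 = 64, r_3 = 36, y0_4 = 288, x1_4 = 192, y1_4 = 420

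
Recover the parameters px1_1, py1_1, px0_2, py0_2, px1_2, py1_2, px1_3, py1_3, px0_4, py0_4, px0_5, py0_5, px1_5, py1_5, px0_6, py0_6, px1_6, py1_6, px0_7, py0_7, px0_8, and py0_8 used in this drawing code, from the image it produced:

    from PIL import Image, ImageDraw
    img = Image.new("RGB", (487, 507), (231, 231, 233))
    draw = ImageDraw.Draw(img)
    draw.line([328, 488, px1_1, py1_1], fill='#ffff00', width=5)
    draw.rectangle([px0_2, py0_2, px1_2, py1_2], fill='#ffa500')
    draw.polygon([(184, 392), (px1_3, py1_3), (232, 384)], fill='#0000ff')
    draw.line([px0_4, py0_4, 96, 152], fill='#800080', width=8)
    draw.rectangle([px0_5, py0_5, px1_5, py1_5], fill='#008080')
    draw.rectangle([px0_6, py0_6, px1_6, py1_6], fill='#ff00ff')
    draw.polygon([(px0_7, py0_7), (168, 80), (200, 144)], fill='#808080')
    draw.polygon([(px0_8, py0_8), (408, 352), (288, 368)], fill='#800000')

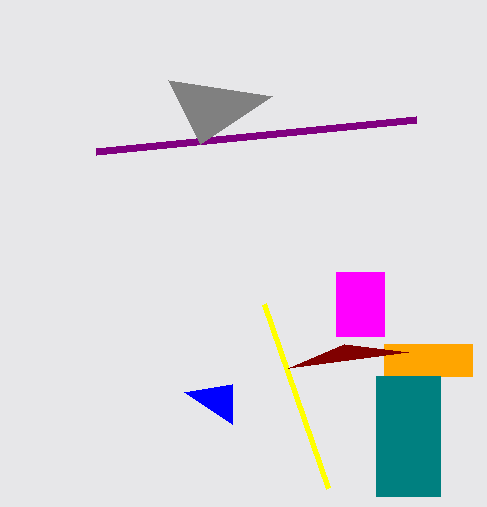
px1_1 = 264
py1_1 = 304
px0_2 = 384
py0_2 = 344
px1_2 = 472
py1_2 = 376
px1_3 = 232
py1_3 = 424
px0_4 = 416
py0_4 = 120
px0_5 = 376
py0_5 = 376
px1_5 = 440
py1_5 = 496
px0_6 = 336
py0_6 = 272
px1_6 = 384
py1_6 = 336
px0_7 = 272
py0_7 = 96
px0_8 = 344
py0_8 = 344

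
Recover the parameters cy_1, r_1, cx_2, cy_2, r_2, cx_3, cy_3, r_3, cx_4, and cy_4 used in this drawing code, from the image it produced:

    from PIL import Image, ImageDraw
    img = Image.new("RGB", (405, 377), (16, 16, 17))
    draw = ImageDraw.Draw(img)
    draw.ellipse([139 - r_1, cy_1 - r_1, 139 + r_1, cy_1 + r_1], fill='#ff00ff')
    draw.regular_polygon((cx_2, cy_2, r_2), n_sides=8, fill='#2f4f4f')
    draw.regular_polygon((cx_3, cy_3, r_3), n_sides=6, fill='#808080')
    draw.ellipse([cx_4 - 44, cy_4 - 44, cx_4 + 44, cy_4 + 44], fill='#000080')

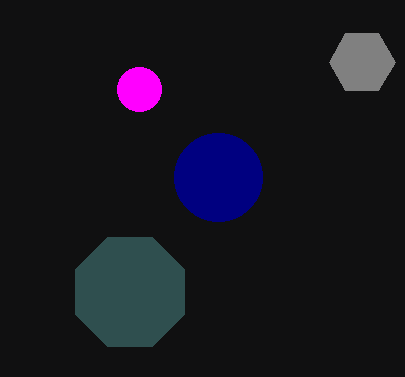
cy_1 = 89; r_1 = 22; cx_2 = 130; cy_2 = 292; r_2 = 59; cx_3 = 362; cy_3 = 62; r_3 = 33; cx_4 = 218; cy_4 = 177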